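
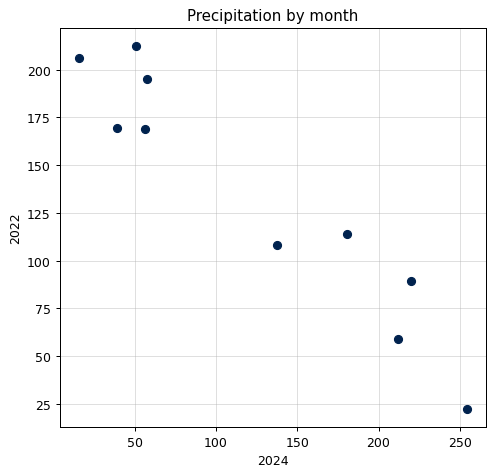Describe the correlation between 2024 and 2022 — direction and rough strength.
Points are negatively correlated; strong (|r| ≈ 1.0).

negative, strong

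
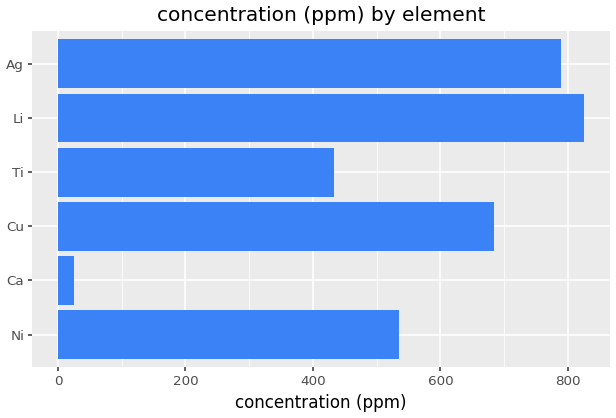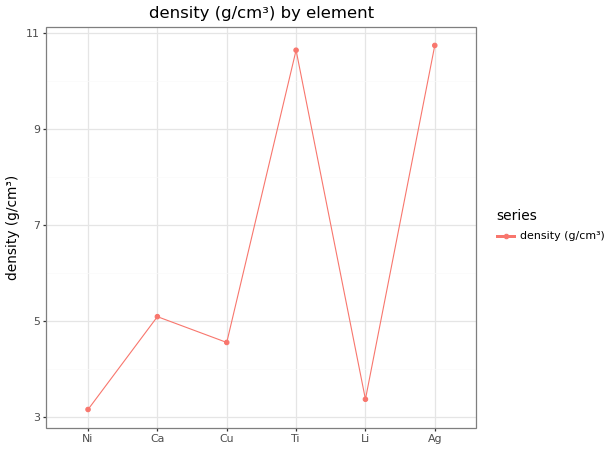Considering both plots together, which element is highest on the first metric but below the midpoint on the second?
Li

Chart 2 median density (g/cm³) ≈ 5; below-median elements: Ni, Cu, Li. Among those, Li has the highest concentration (ppm) (≈ 800).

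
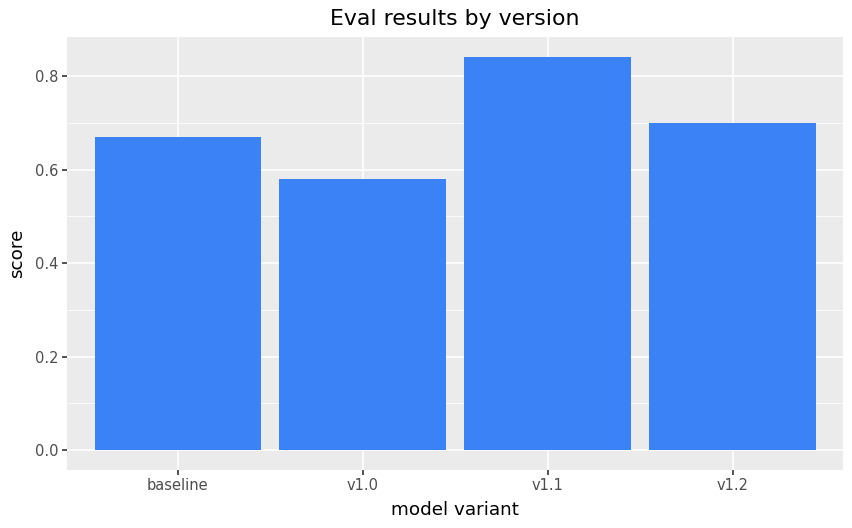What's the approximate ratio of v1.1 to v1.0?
≈ 1.33×

v1.1 ≈ 0.8, v1.0 ≈ 0.6; 0.8/0.6 ≈ 1.33.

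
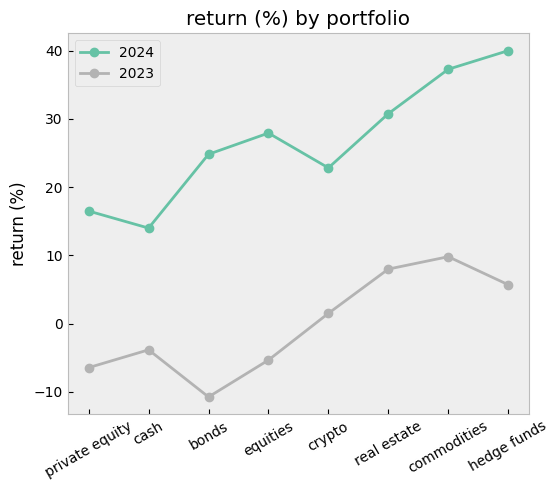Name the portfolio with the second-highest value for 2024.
commodities

Top 3 for 2024: hedge funds ≈ 40, commodities ≈ 35, real estate ≈ 30.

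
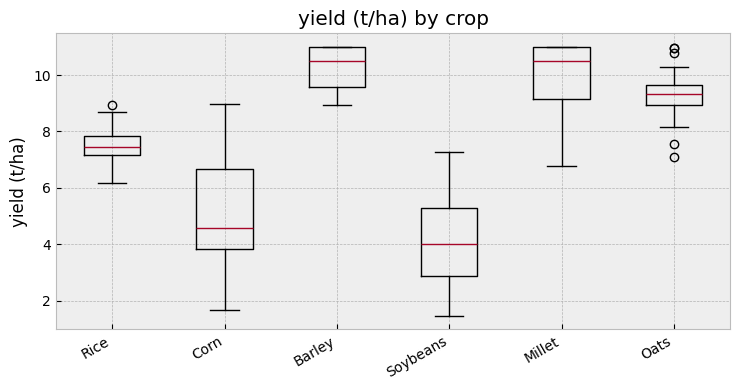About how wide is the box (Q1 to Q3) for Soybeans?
≈ 2

Q3 ≈ 5, Q1 ≈ 3; IQR ≈ 2.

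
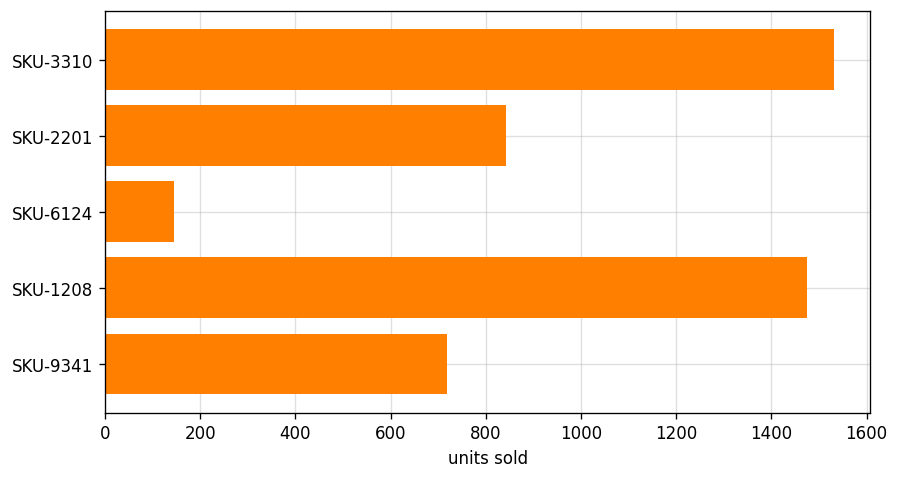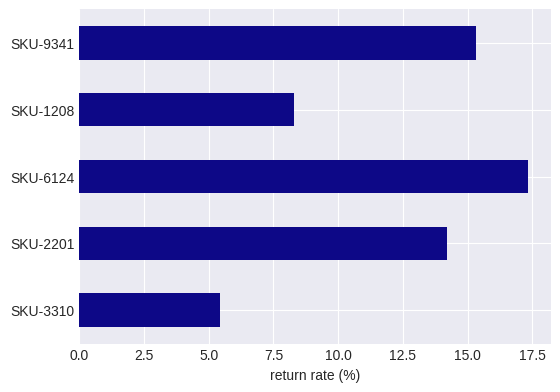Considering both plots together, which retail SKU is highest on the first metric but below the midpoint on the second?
SKU-3310

Chart 2 median return rate (%) ≈ 14; below-median retail SKUs: SKU-3310, SKU-1208. Among those, SKU-3310 has the highest units sold (≈ 1600).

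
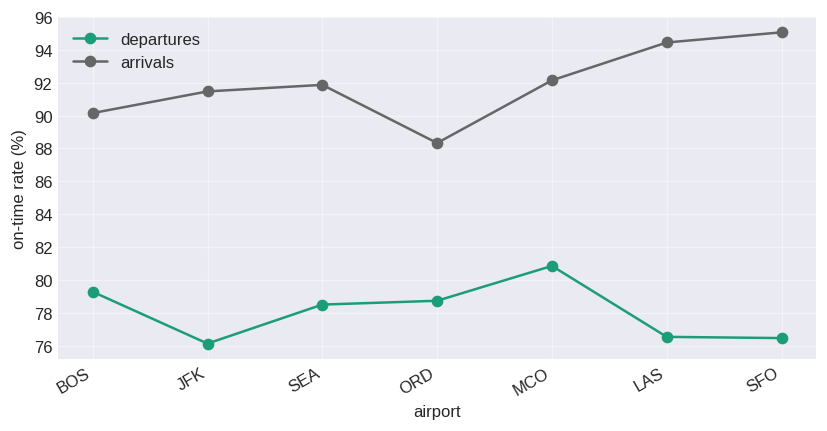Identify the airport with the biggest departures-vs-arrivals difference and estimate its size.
SFO: departures ≈ 76, arrivals ≈ 96 → gap ≈ 20. Next-largest (LAS) is only ≈ 18.

SFO, ≈ 20 %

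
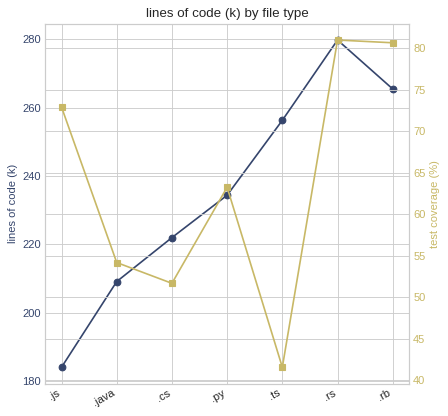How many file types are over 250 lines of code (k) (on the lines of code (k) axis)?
3

Above 250: .ts, .rs, .rb.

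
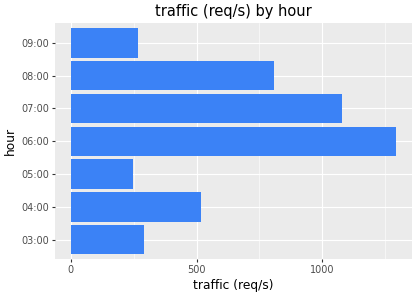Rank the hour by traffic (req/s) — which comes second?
07:00

Top 3: 06:00 ≈ 1200, 07:00 ≈ 1000, 08:00 ≈ 800.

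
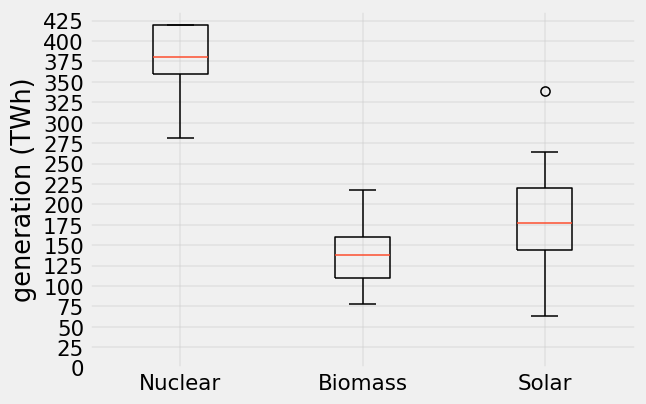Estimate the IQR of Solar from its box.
Q3 ≈ 225, Q1 ≈ 150; IQR ≈ 75.

≈ 75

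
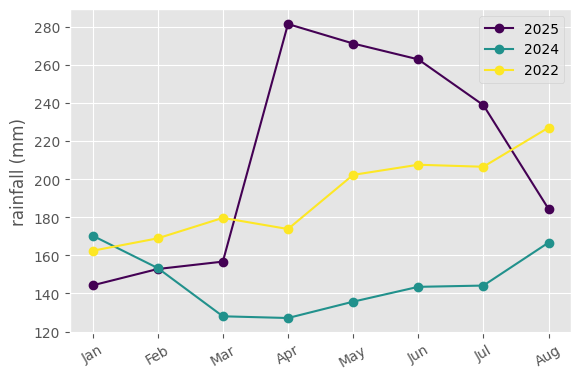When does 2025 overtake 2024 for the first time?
Mar

Feb: 2025 ≈ 160 vs 2024 ≈ 160 (not yet); Mar: 2025 ≈ 160 vs 2024 ≈ 120 (first crossover).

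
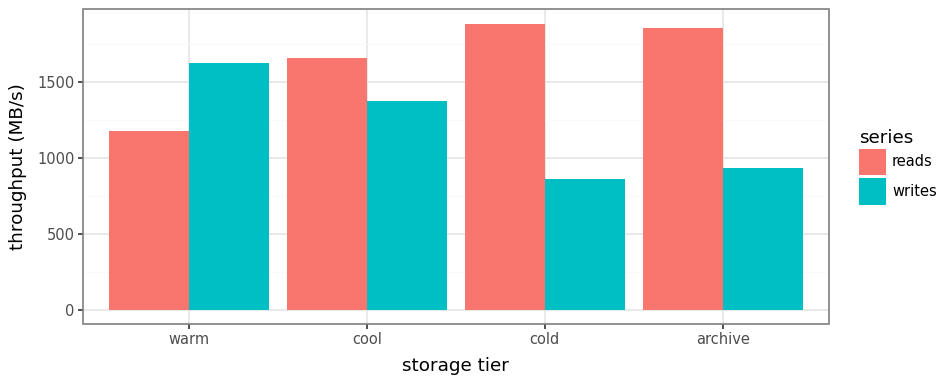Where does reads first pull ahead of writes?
warm: reads ≈ 1200 vs writes ≈ 1600 (not yet); cool: reads ≈ 1600 vs writes ≈ 1400 (first crossover).

cool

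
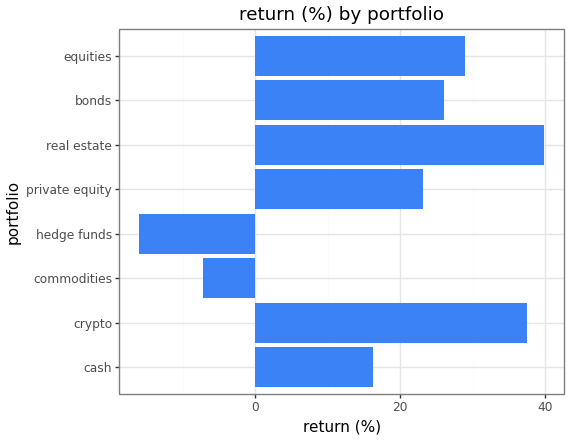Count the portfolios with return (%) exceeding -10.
Above -10: cash, crypto, commodities, private equity, real estate, bonds, equities.

7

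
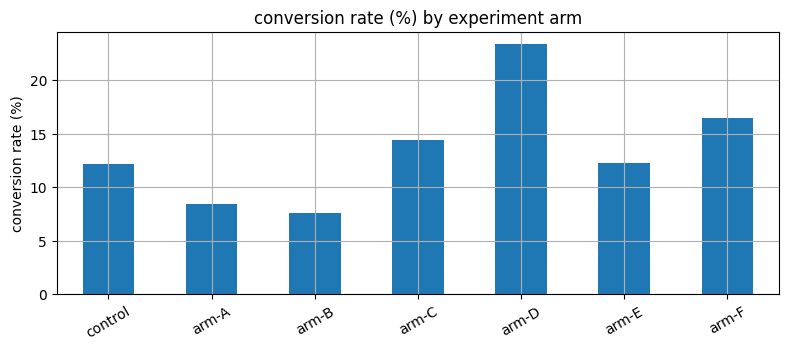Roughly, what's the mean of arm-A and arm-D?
(8 + 24) / 2 ≈ 16.

≈ 16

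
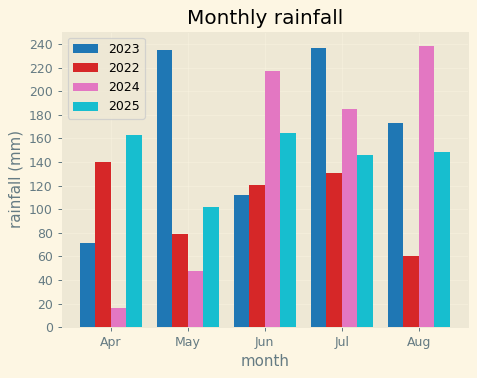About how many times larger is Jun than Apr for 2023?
Jun ≈ 120, Apr ≈ 80; 120/80 ≈ 1.5.

≈ 1.5×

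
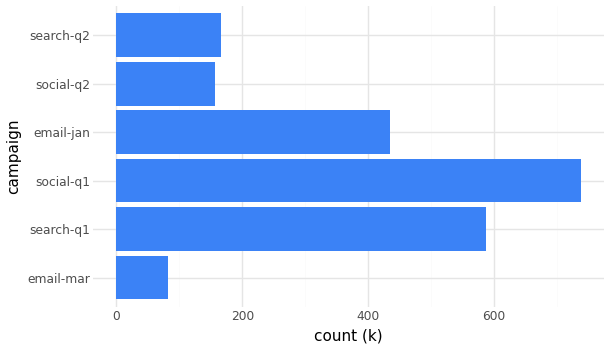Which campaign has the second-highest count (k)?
search-q1

Top 3: social-q1 ≈ 700, search-q1 ≈ 600, email-jan ≈ 400.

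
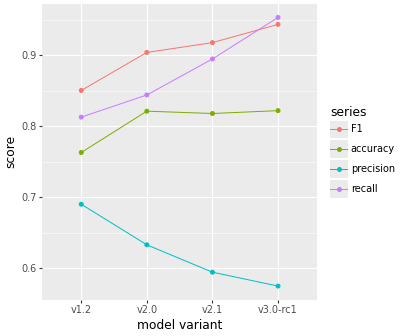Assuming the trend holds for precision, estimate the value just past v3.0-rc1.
≈ 0.5

Last three: 0.65, 0.60, 0.55 → slope ≈ -0.05/step → next ≈ 0.5.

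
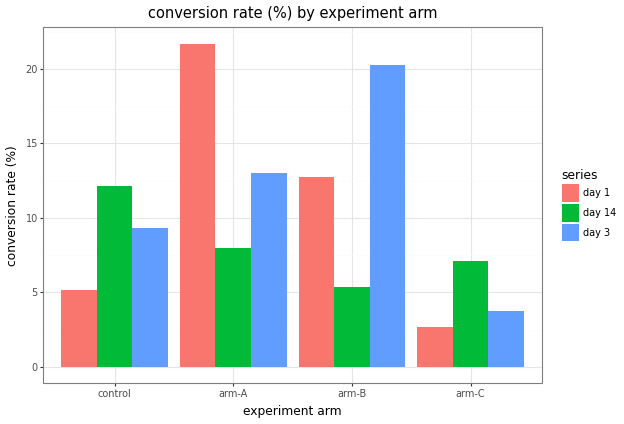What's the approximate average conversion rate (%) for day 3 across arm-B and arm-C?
≈ 12

(20 + 4) / 2 ≈ 12.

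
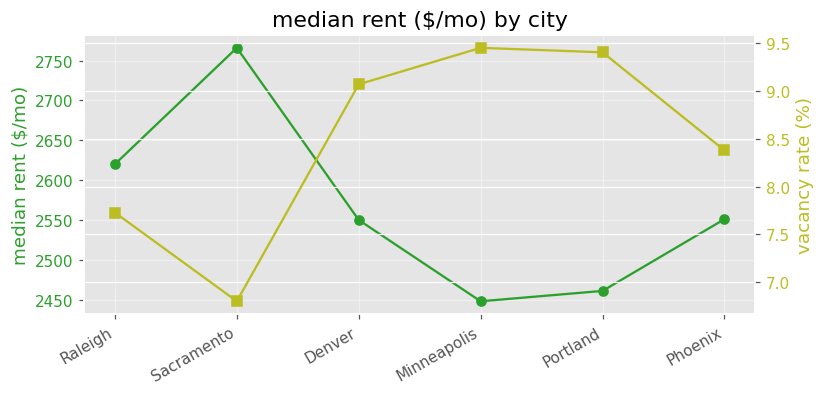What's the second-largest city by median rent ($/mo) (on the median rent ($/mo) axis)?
Top 3 (on the median rent ($/mo) axis): Sacramento ≈ 2750, Raleigh ≈ 2600, Phoenix ≈ 2550.

Raleigh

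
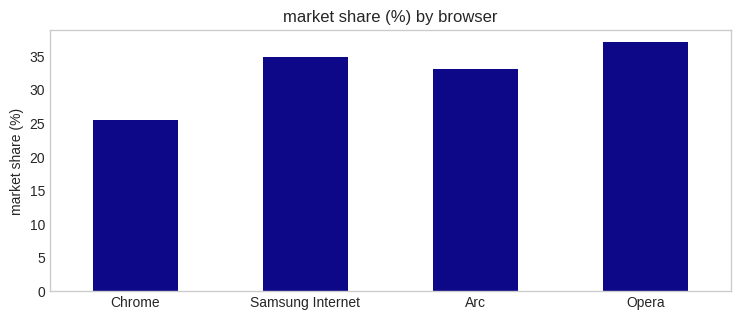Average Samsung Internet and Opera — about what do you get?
≈ 35

(35 + 35) / 2 ≈ 35.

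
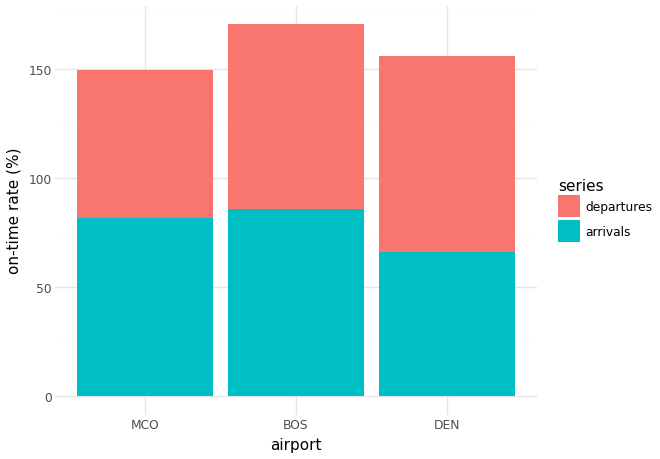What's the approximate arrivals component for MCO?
≈ 80

arrivals top ≈ 80, bottom ≈ 0; segment ≈ 80.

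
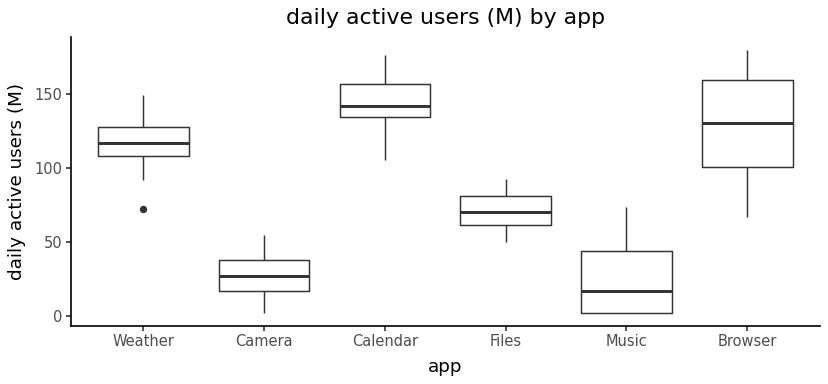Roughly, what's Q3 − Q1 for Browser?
Q3 ≈ 160, Q1 ≈ 100; IQR ≈ 60.

≈ 60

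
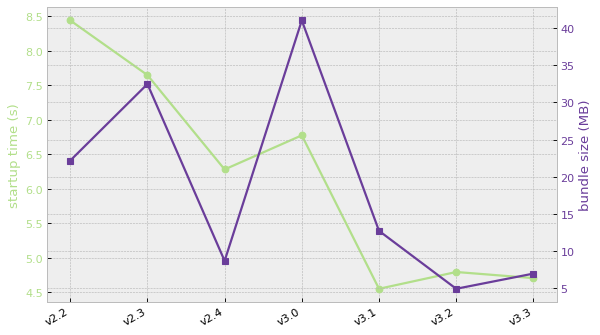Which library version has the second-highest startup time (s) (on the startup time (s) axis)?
v2.3

Top 3 (on the startup time (s) axis): v2.2 ≈ 8.5, v2.3 ≈ 7.5, v3.0 ≈ 7.0.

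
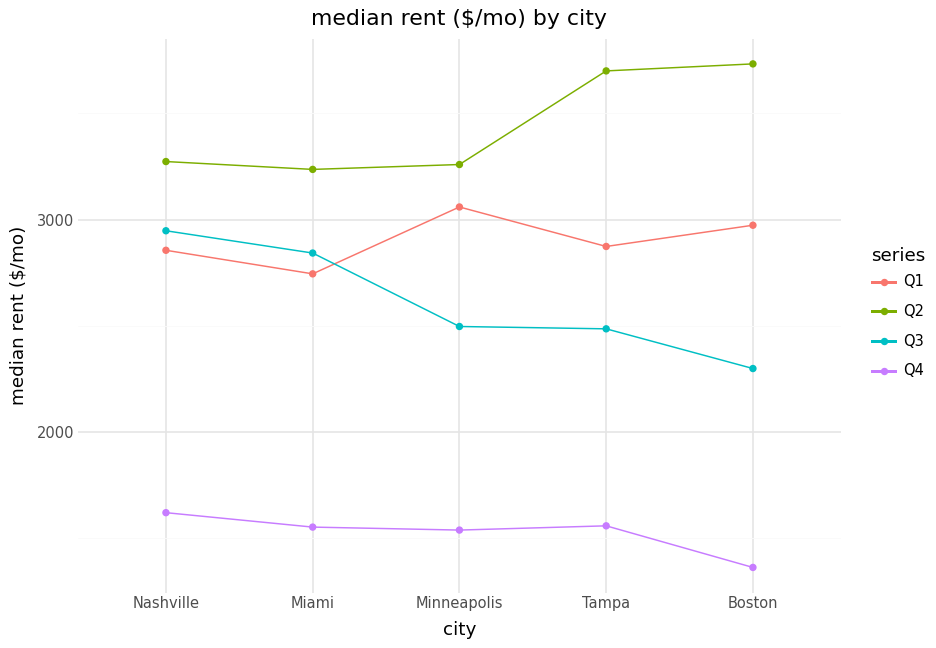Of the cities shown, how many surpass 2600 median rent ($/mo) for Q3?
2

Above 2600: Nashville, Miami.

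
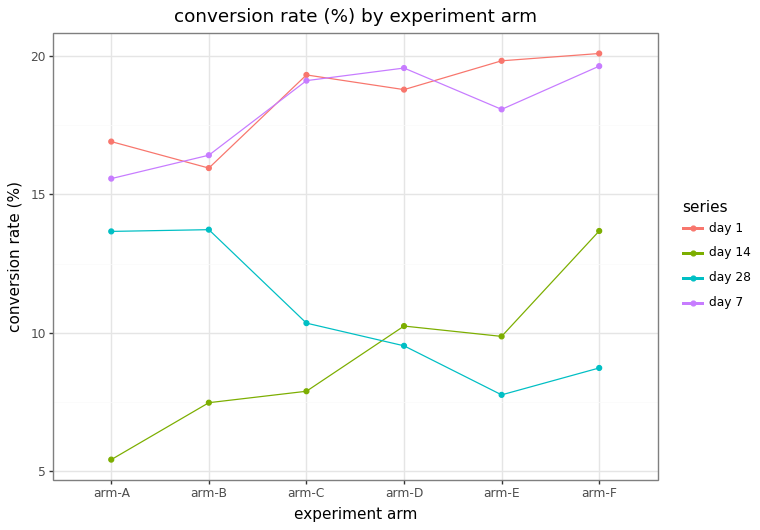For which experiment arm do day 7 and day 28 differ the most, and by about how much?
arm-F: day 7 ≈ 20, day 28 ≈ 8 → gap ≈ 12. Next-largest (arm-E) is only ≈ 10.

arm-F, ≈ 12 %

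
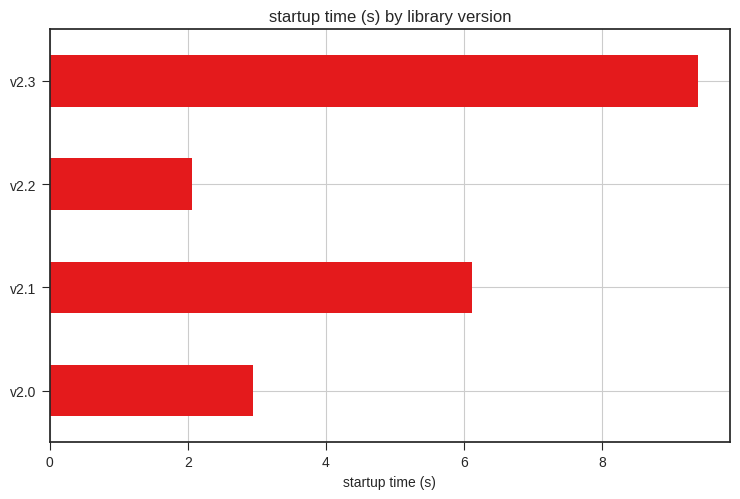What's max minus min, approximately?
Max v2.3 ≈ 9, min v2.2 ≈ 2; range ≈ 7.

≈ 7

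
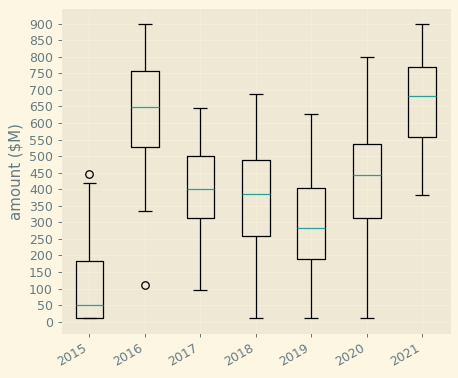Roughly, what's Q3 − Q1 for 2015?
Q3 ≈ 200, Q1 ≈ 0; IQR ≈ 200.

≈ 200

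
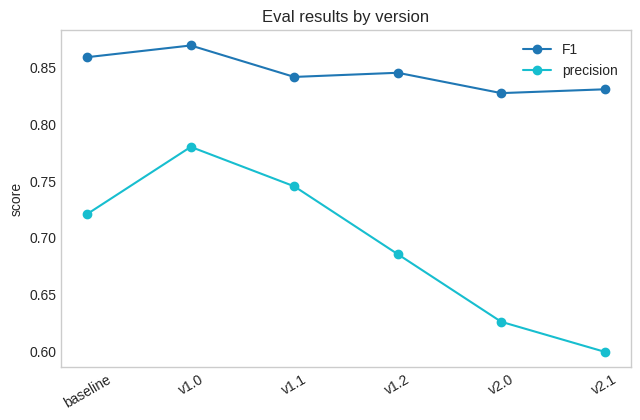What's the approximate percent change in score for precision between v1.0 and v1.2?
v1.0 ≈ 0.80, v1.2 ≈ 0.70; (0.70 − 0.80) / 0.80 ≈ -12.5%.

≈ -12.5%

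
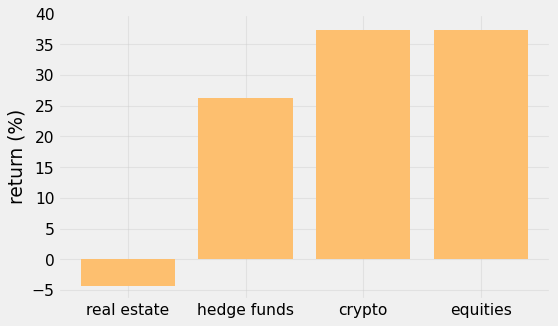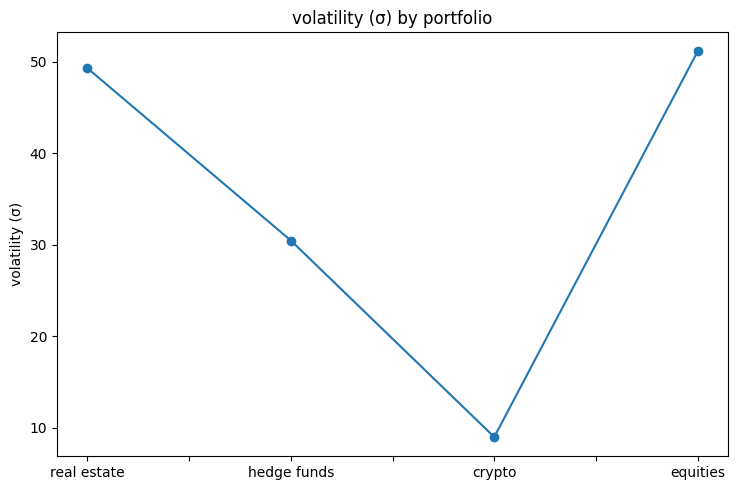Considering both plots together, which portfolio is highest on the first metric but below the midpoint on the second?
crypto

Chart 2 median volatility (σ) ≈ 40; below-median portfolios: hedge funds, crypto. Among those, crypto has the highest return (%) (≈ 35).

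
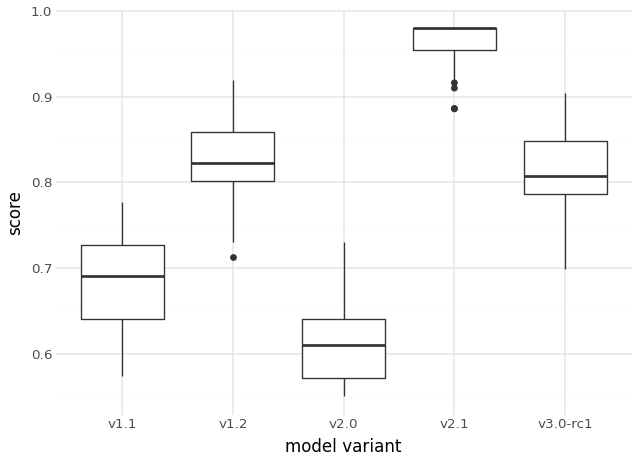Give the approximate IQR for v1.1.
≈ 0.10

Q3 ≈ 0.75, Q1 ≈ 0.65; IQR ≈ 0.10.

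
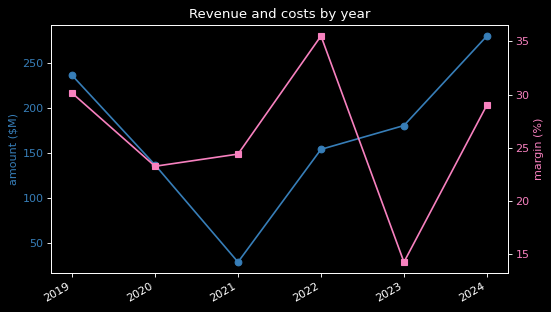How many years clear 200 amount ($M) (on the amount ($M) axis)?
2

Above 200: 2019, 2024.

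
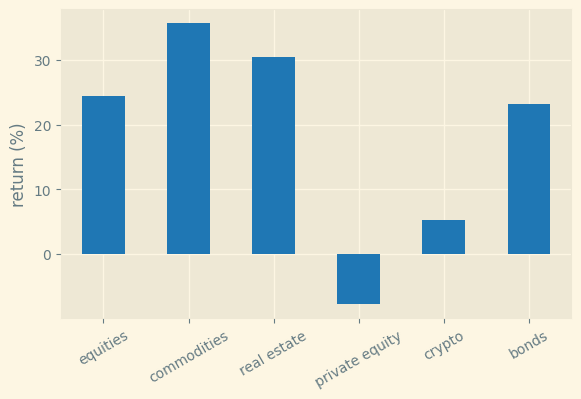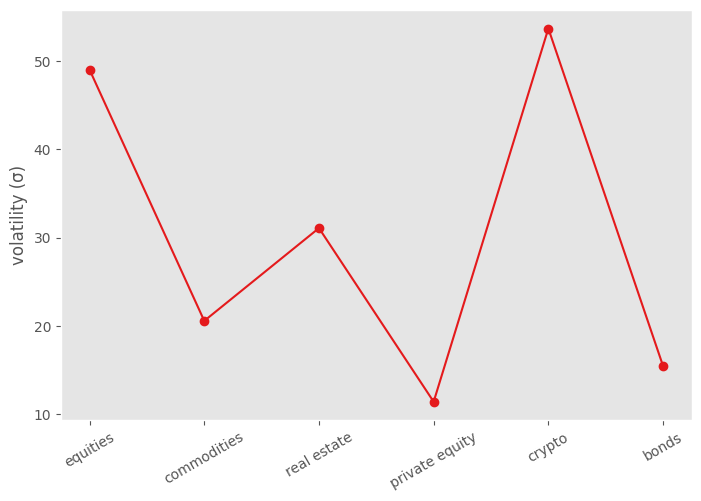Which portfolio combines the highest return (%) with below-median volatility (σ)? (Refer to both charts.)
commodities

Chart 2 median volatility (σ) ≈ 25; below-median portfolios: commodities, private equity, bonds. Among those, commodities has the highest return (%) (≈ 35).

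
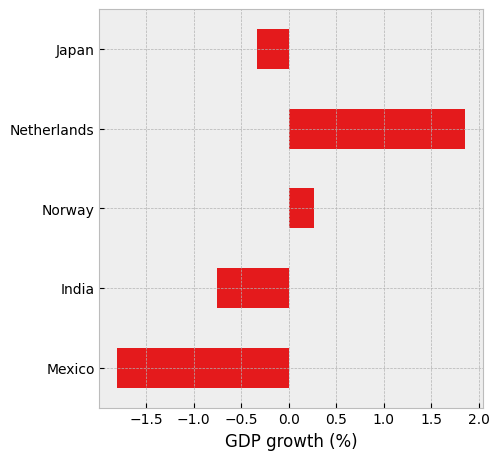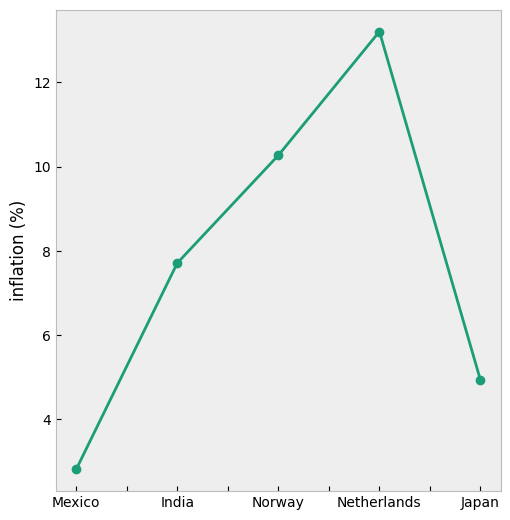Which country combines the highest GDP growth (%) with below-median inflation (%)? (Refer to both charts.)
Chart 2 median inflation (%) ≈ 8; below-median countries: Mexico, Japan. Among those, Japan has the highest GDP growth (%) (≈ -0.4).

Japan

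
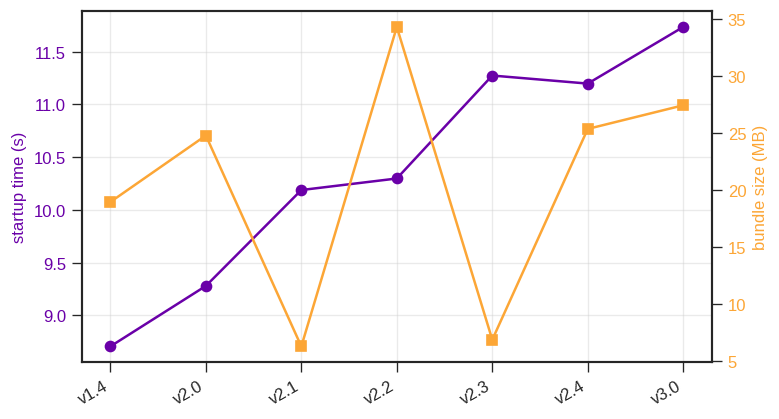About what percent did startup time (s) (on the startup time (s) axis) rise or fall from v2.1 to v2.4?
≈ +10%

v2.1 ≈ 10.0, v2.4 ≈ 11.0; (11.0 − 10.0) / 10.0 ≈ +10%.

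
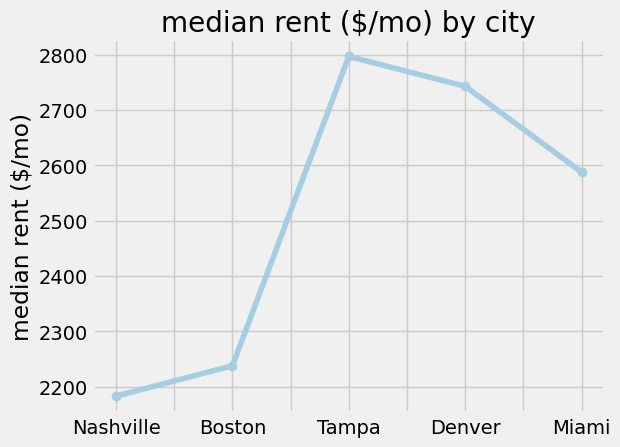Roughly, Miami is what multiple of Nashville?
≈ 1.18×

Miami ≈ 2600, Nashville ≈ 2200; 2600/2200 ≈ 1.18.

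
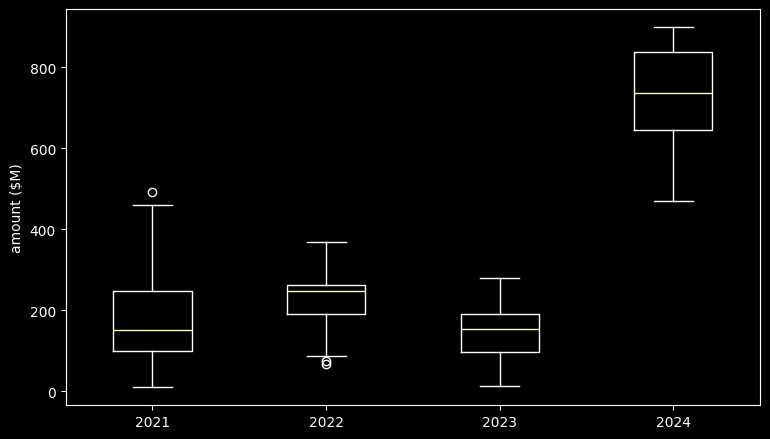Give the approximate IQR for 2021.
Q3 ≈ 250, Q1 ≈ 100; IQR ≈ 150.

≈ 150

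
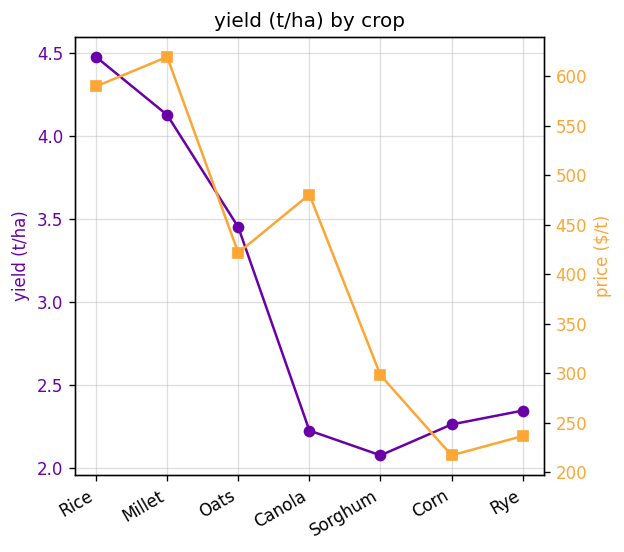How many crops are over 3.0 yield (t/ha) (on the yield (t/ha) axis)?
Above 3.0: Rice, Millet, Oats.

3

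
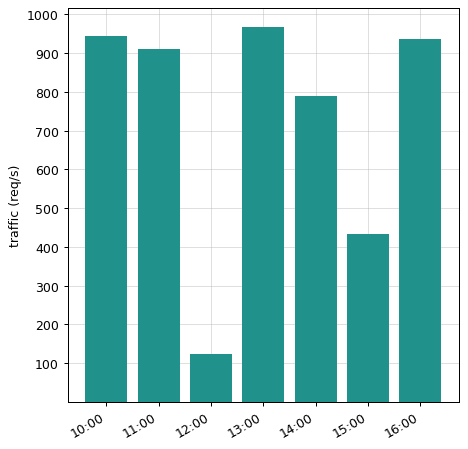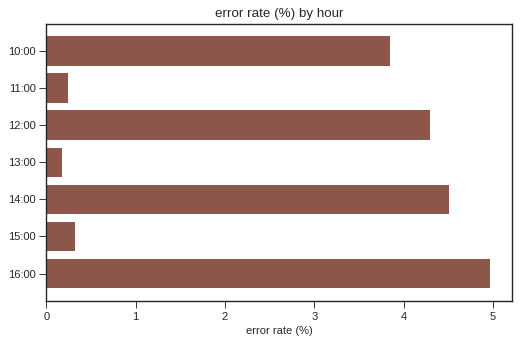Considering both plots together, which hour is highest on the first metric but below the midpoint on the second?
Chart 2 median error rate (%) ≈ 4; below-median hours: 11:00, 13:00, 15:00. Among those, 13:00 has the highest traffic (req/s) (≈ 1000).

13:00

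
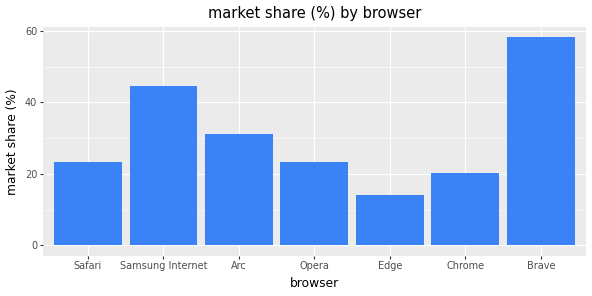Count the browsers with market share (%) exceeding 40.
2

Above 40: Samsung Internet, Brave.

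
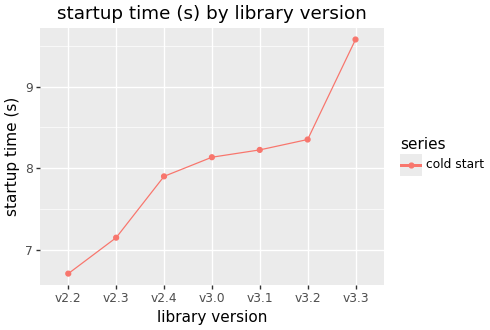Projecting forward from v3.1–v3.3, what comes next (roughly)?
≈ 10.25

Last three: 8.0, 8.5, 9.5 → slope ≈ 0.75/step → next ≈ 10.25.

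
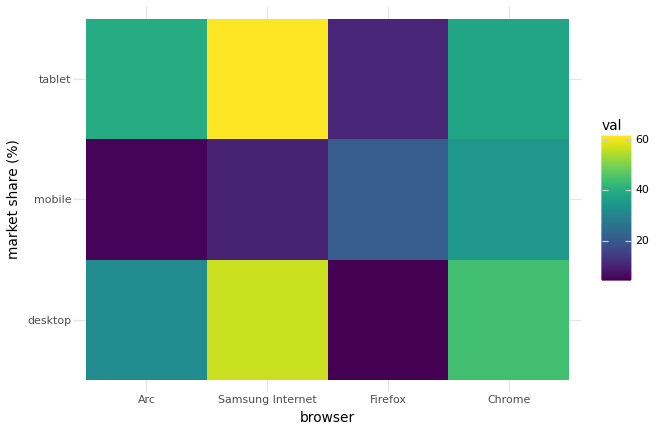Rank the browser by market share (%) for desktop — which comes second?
Top 3 for desktop: Samsung Internet ≈ 55, Chrome ≈ 45, Arc ≈ 30.

Chrome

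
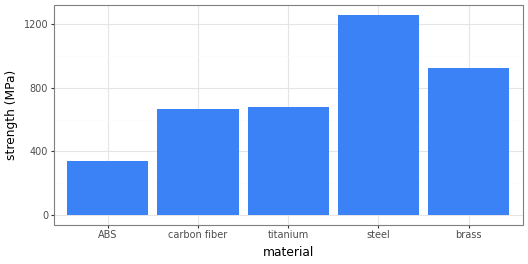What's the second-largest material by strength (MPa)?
brass

Top 3: steel ≈ 1200, brass ≈ 1000, titanium ≈ 600.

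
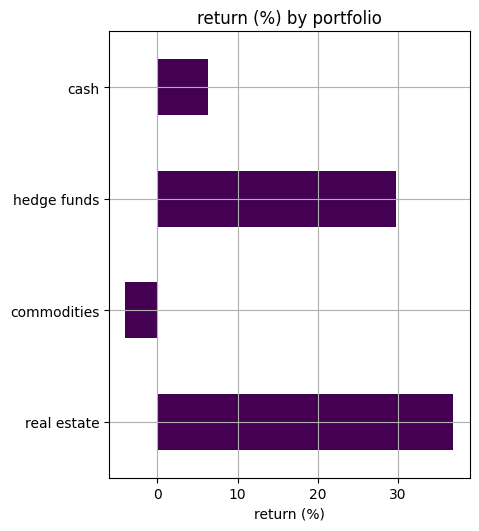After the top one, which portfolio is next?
Top 3: real estate ≈ 35, hedge funds ≈ 30, cash ≈ 5.

hedge funds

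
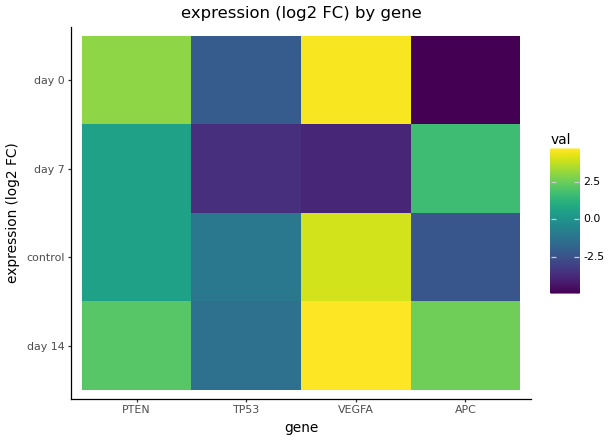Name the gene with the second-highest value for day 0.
PTEN

Top 3 for day 0: VEGFA ≈ 5, PTEN ≈ 3, TP53 ≈ -2.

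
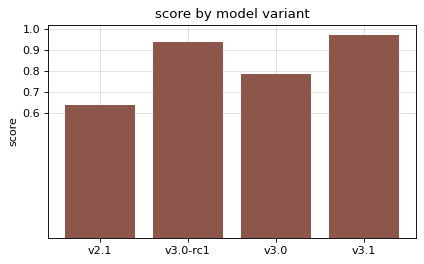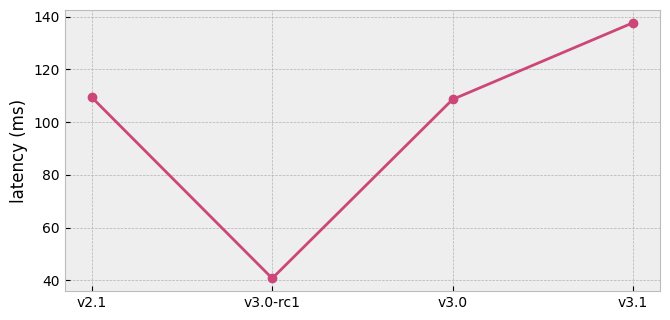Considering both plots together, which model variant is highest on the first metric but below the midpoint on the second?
Chart 2 median latency (ms) ≈ 100; below-median model variants: v3.0-rc1, v3.0. Among those, v3.0-rc1 has the highest score (≈ 0.9).

v3.0-rc1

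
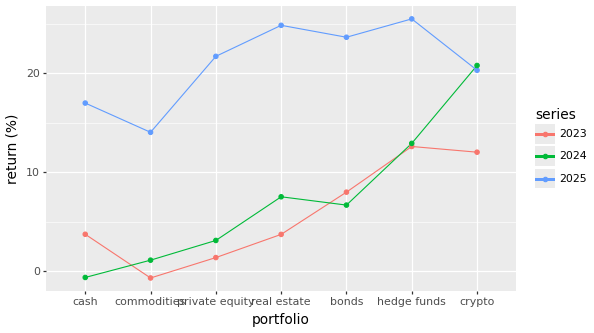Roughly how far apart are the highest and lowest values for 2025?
≈ 10

Max hedge funds ≈ 25, min commodities ≈ 15; range ≈ 10.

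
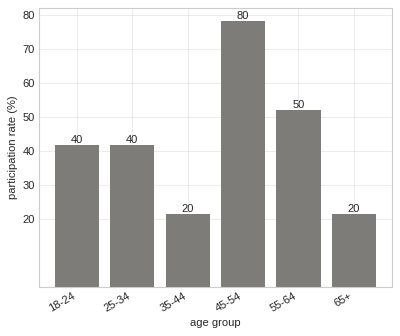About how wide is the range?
Max 45-54 ≈ 80, min 65+ ≈ 20; range ≈ 60.

≈ 60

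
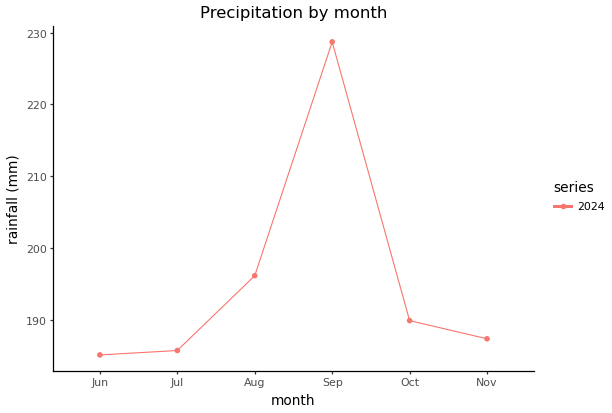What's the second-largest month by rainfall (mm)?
Top 3: Sep ≈ 230, Aug ≈ 195, Oct ≈ 190.

Aug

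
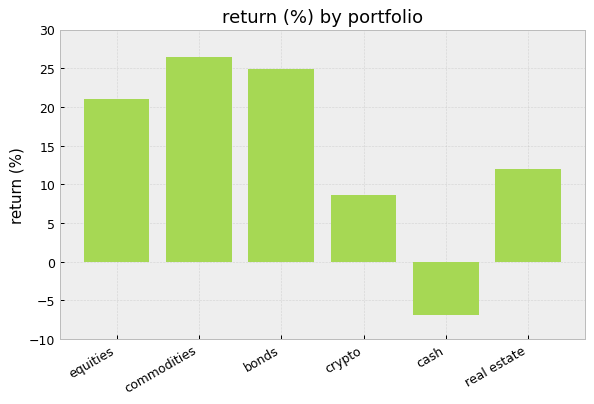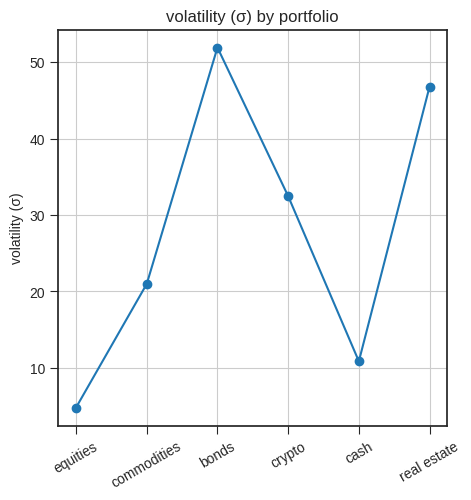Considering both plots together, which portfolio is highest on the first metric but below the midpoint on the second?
commodities

Chart 2 median volatility (σ) ≈ 25; below-median portfolios: equities, commodities, cash. Among those, commodities has the highest return (%) (≈ 25).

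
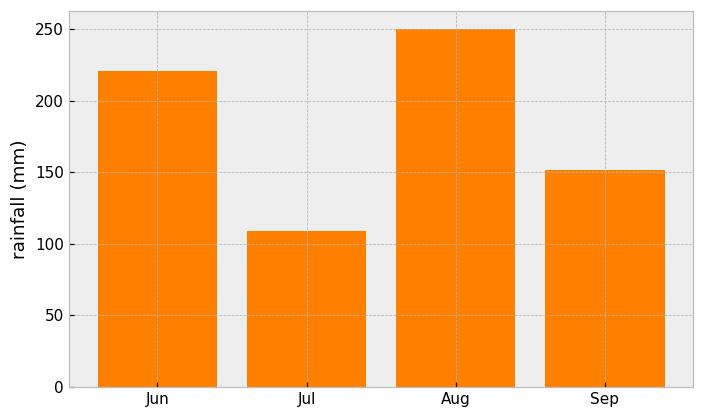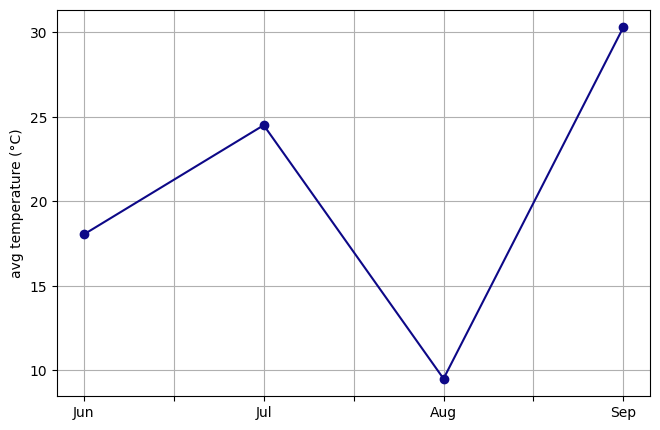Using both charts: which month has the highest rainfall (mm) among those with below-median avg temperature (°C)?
Chart 2 median avg temperature (°C) ≈ 20; below-median months: Jun, Aug. Among those, Aug has the highest rainfall (mm) (≈ 250).

Aug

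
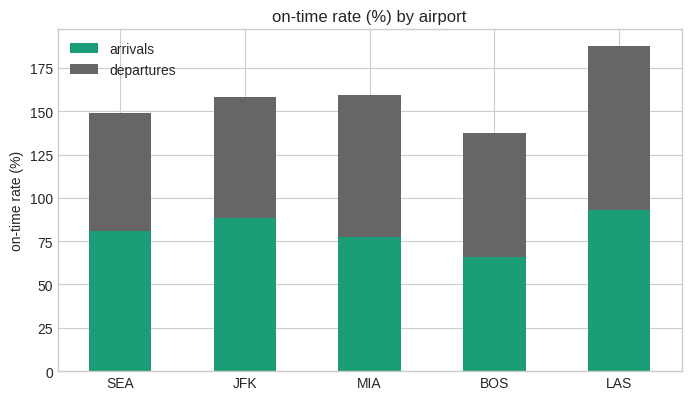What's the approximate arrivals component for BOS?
≈ 60

arrivals top ≈ 60, bottom ≈ 0; segment ≈ 60.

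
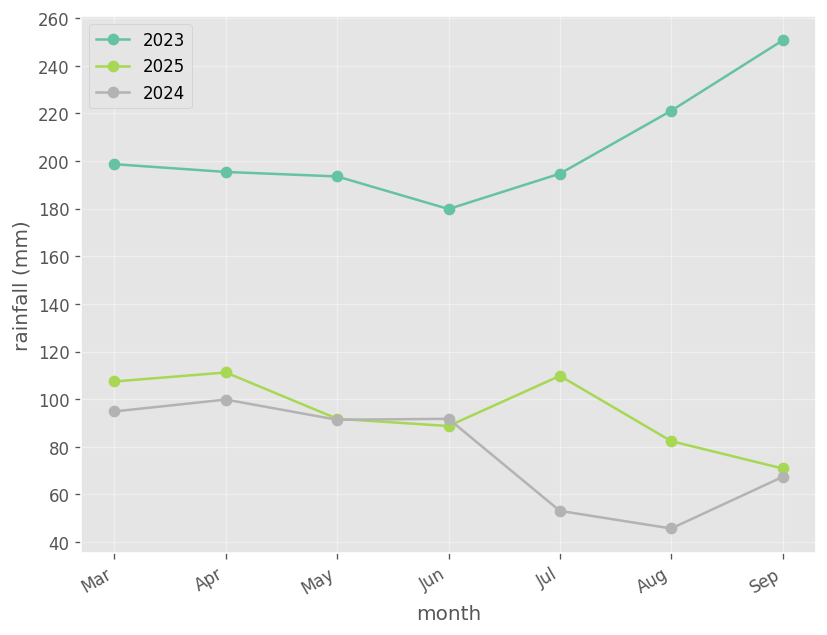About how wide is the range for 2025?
Max Apr ≈ 120, min Sep ≈ 80; range ≈ 40.

≈ 40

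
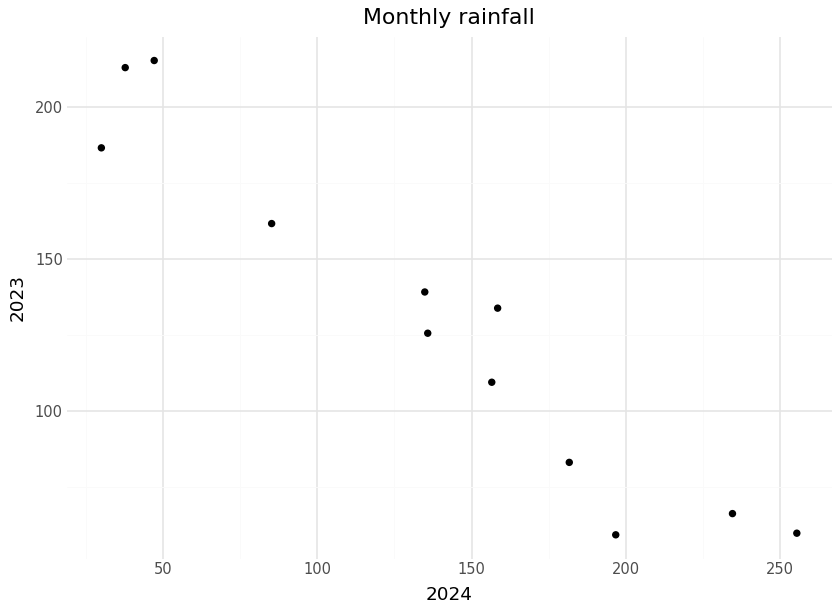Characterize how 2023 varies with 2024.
negative, strong

Points are negatively correlated; strong (|r| ≈ 1.0).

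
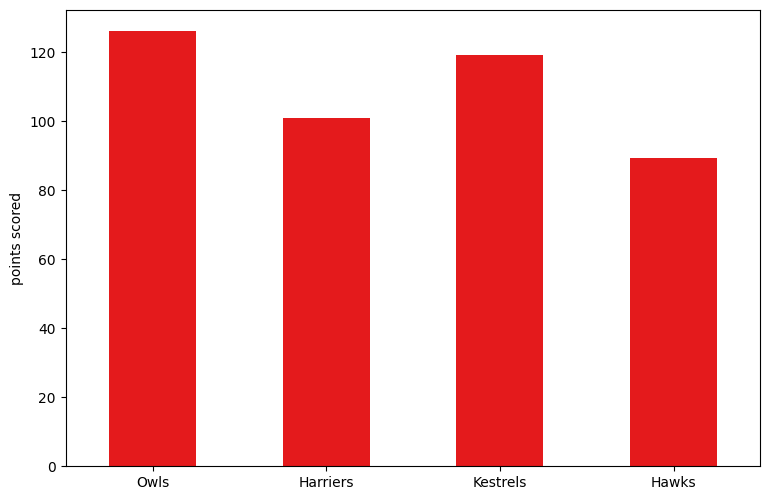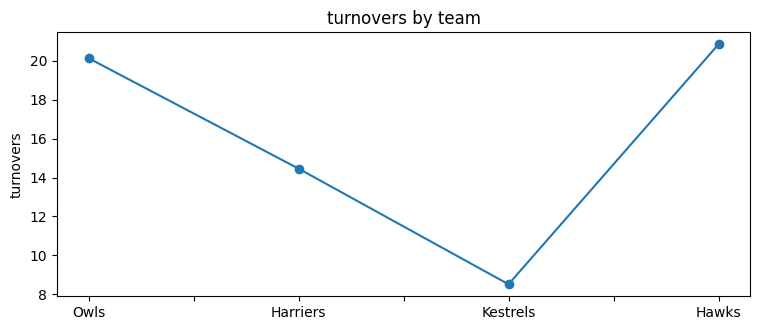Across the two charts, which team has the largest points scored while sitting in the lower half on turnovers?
Kestrels

Chart 2 median turnovers ≈ 18; below-median teams: Harriers, Kestrels. Among those, Kestrels has the highest points scored (≈ 120).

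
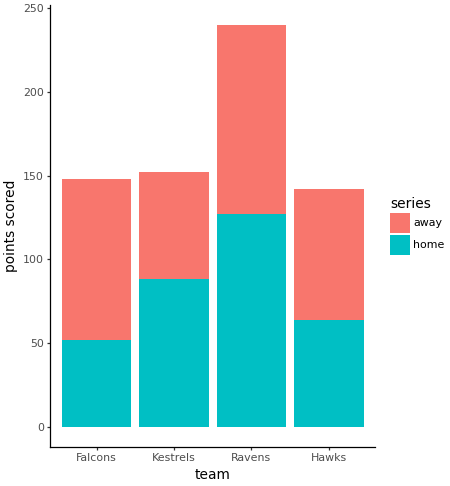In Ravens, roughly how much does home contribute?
home top ≈ 120, bottom ≈ 0; segment ≈ 120.

≈ 120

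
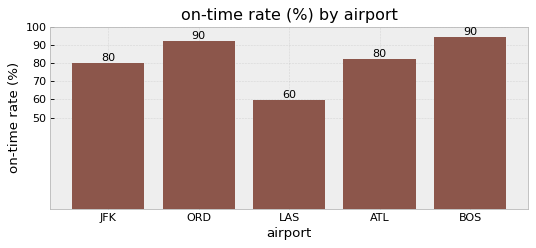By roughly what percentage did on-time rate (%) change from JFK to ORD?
≈ +12.5%

JFK ≈ 80, ORD ≈ 90; (90 − 80) / 80 ≈ +12.5%.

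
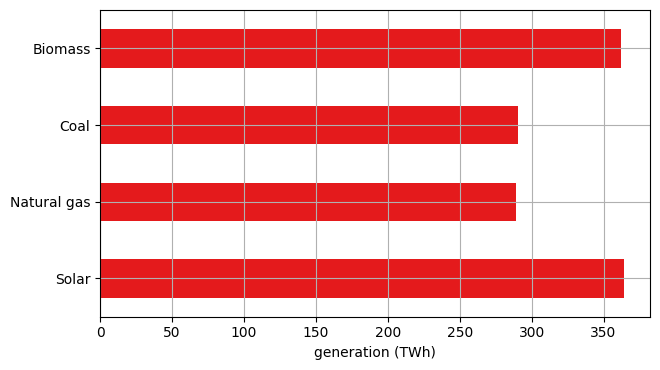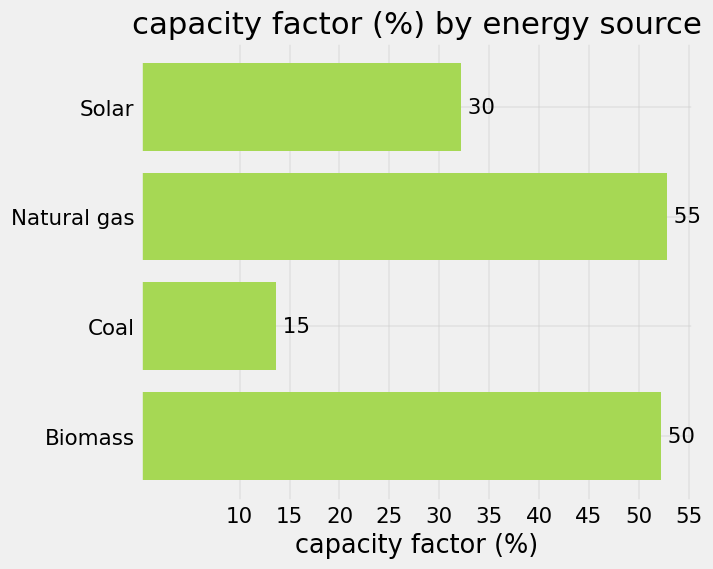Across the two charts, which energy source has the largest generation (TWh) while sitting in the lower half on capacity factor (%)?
Solar

Chart 2 median capacity factor (%) ≈ 40; below-median energy sources: Solar, Coal. Among those, Solar has the highest generation (TWh) (≈ 350).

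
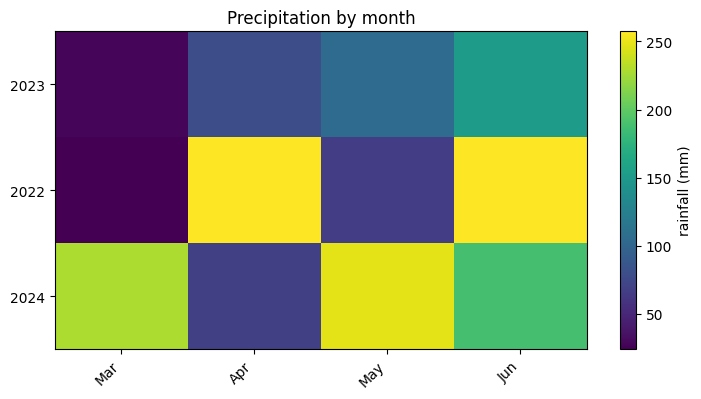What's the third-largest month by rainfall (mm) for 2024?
Top 4 for 2024: May ≈ 240, Mar ≈ 220, Jun ≈ 180, Apr ≈ 60.

Jun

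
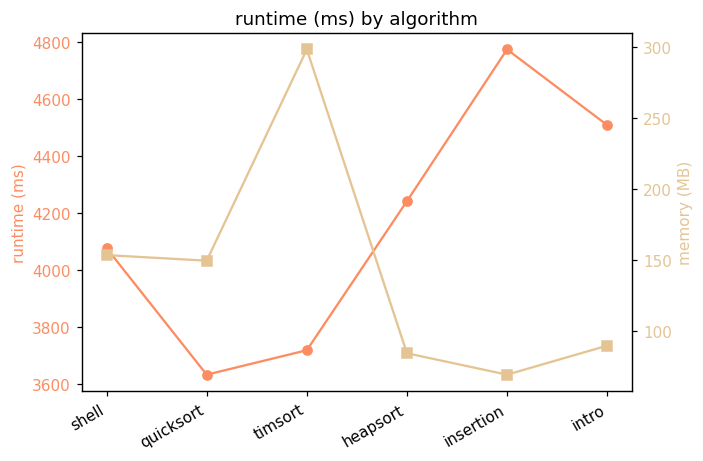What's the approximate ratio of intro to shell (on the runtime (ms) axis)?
intro ≈ 4500, shell ≈ 4100; 4500/4100 ≈ 1.1.

≈ 1.1×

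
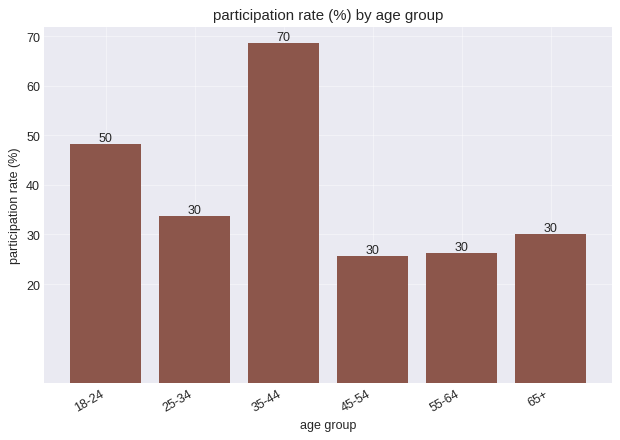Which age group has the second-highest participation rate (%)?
Top 3: 35-44 ≈ 70, 18-24 ≈ 50, 25-34 ≈ 30.

18-24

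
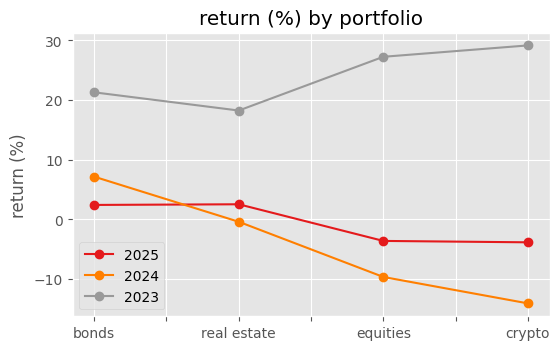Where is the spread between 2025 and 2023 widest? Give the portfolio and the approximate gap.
crypto: 2025 ≈ -5, 2023 ≈ 30 → gap ≈ 35. Next-largest (equities) is only ≈ 30.

crypto, ≈ 35 %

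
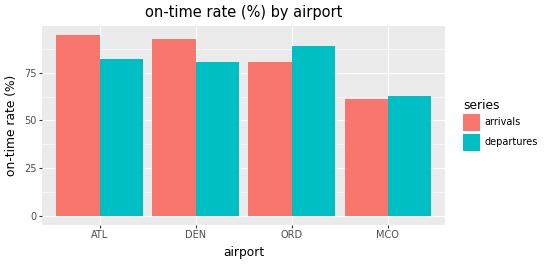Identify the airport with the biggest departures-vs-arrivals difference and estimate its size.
ATL, ≈ 20 %

ATL: departures ≈ 80, arrivals ≈ 100 → gap ≈ 20. Next-largest (DEN) is only ≈ 10.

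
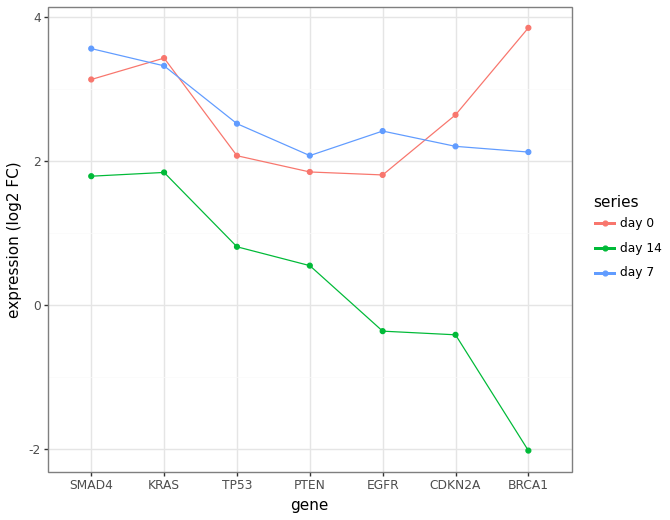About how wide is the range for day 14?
Max KRAS ≈ 2.0, min BRCA1 ≈ -2.0; range ≈ 4.0.

≈ 4.0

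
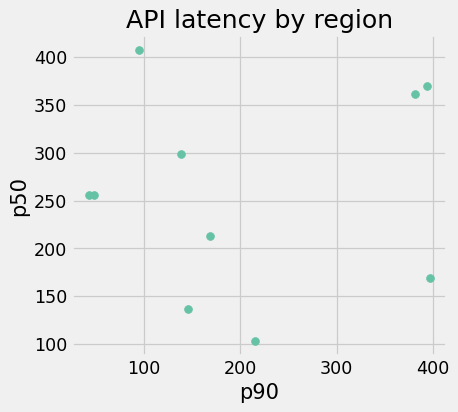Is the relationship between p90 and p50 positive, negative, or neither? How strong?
no clear correlation

Points are roughly uncorrelated; weak (|r| ≈ 0.1).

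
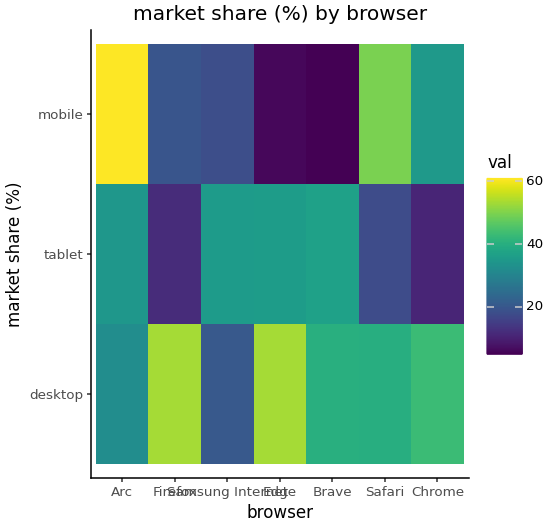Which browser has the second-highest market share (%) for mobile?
Top 3 for mobile: Arc ≈ 60, Safari ≈ 50, Chrome ≈ 35.

Safari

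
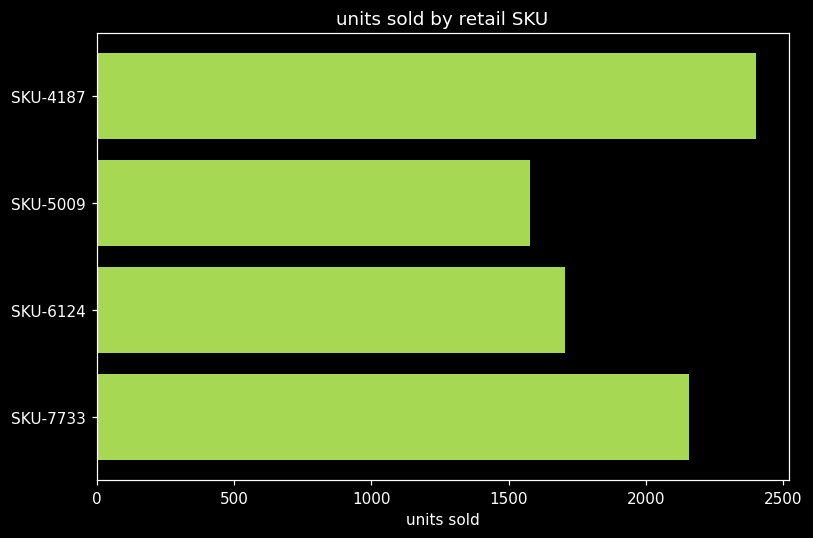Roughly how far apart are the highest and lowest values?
≈ 800

Max SKU-4187 ≈ 2400, min SKU-5009 ≈ 1600; range ≈ 800.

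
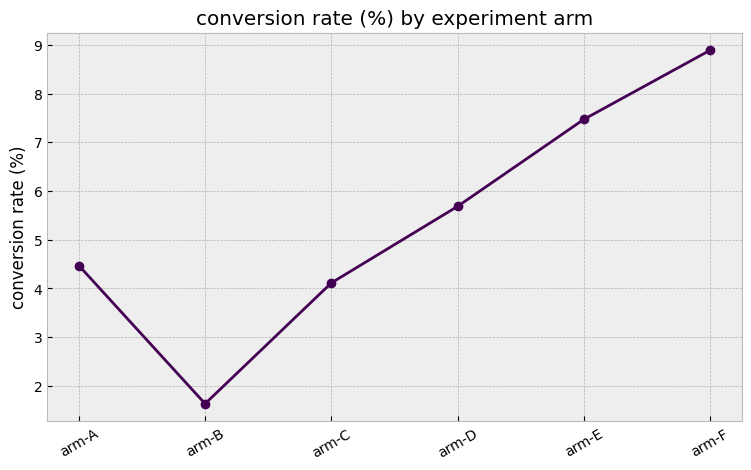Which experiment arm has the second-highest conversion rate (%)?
Top 3: arm-F ≈ 9, arm-E ≈ 7, arm-D ≈ 6.

arm-E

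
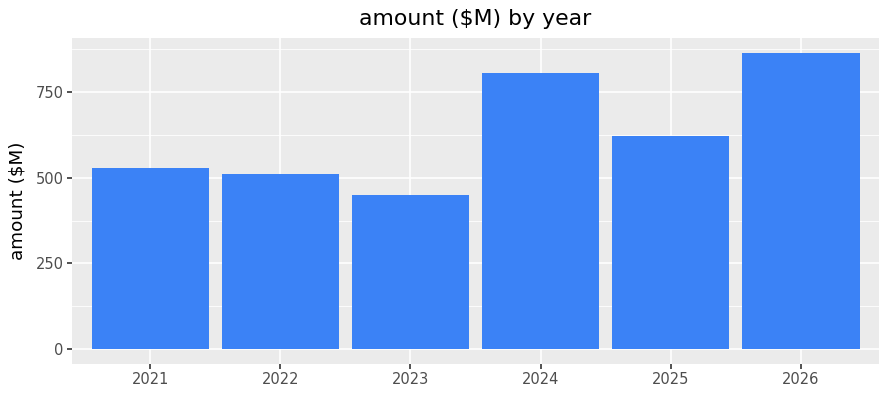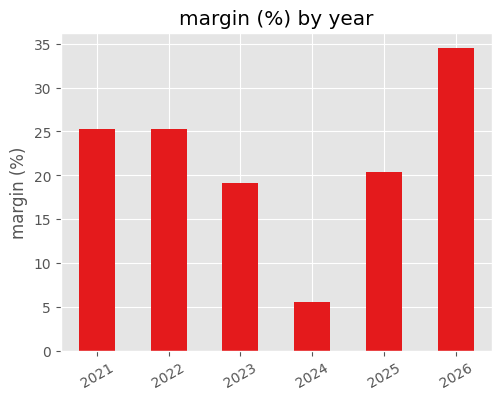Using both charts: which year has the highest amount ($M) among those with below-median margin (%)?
2024

Chart 2 median margin (%) ≈ 25; below-median years: 2023, 2024, 2025. Among those, 2024 has the highest amount ($M) (≈ 800).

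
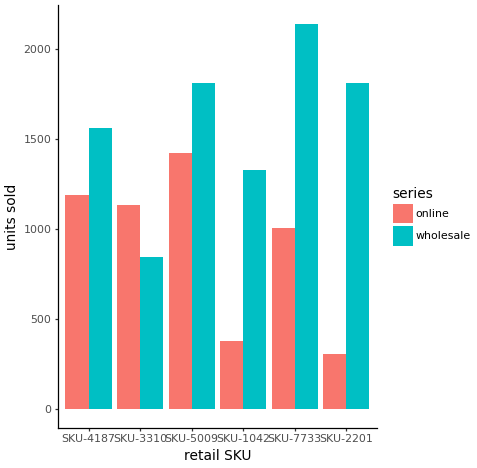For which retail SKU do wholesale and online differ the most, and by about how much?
SKU-2201, ≈ 1400

SKU-2201: wholesale ≈ 1800, online ≈ 400 → gap ≈ 1400. Next-largest (SKU-7733) is only ≈ 1200.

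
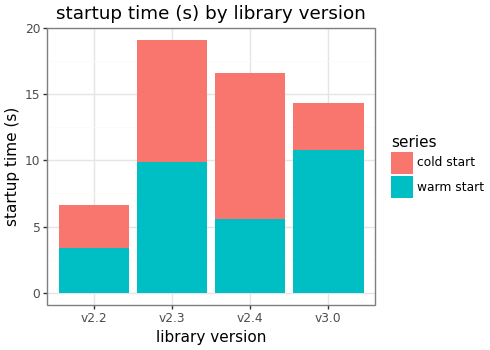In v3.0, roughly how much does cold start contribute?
≈ 4

cold start top ≈ 14, bottom ≈ 10; segment ≈ 4.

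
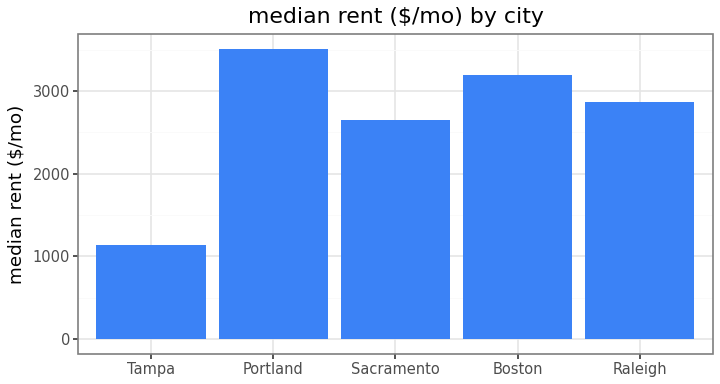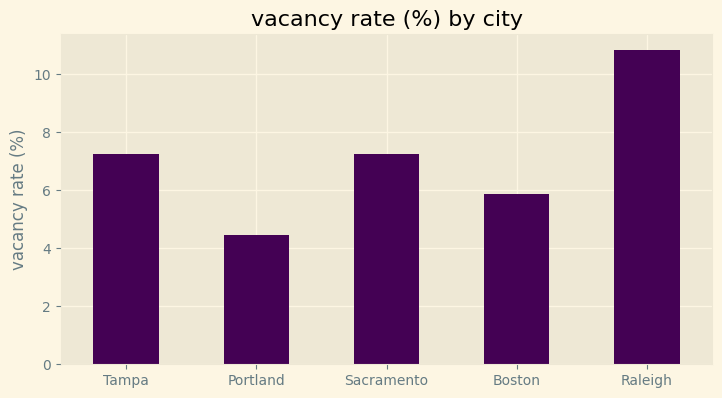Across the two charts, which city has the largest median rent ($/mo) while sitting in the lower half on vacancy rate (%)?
Chart 2 median vacancy rate (%) ≈ 7; below-median cities: Portland, Boston. Among those, Portland has the highest median rent ($/mo) (≈ 3500).

Portland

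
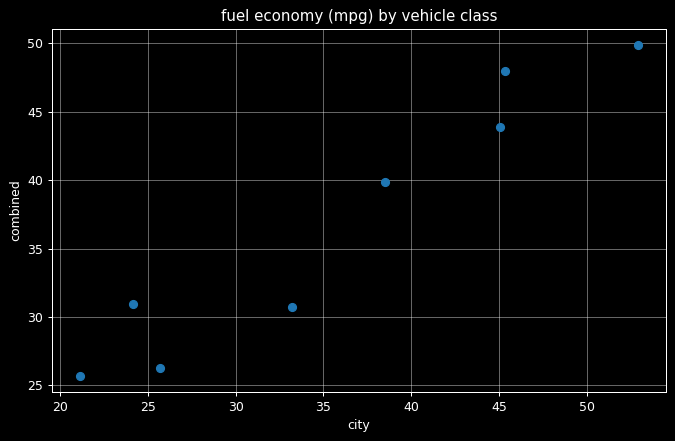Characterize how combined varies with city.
positive, strong

Points are positively correlated; strong (|r| ≈ 1.0).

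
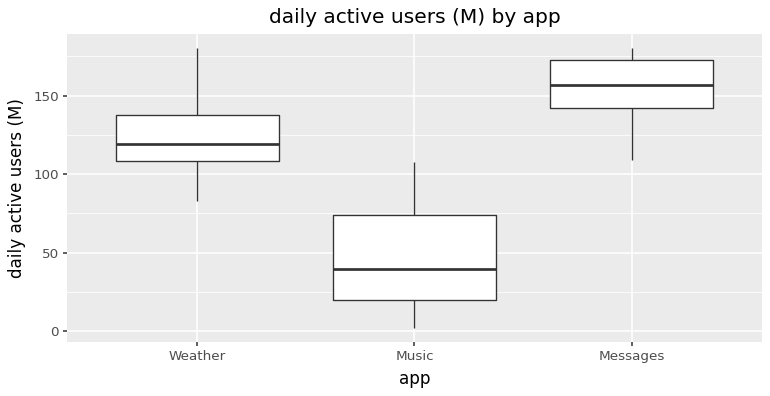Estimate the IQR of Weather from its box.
Q3 ≈ 140, Q1 ≈ 110; IQR ≈ 30.

≈ 30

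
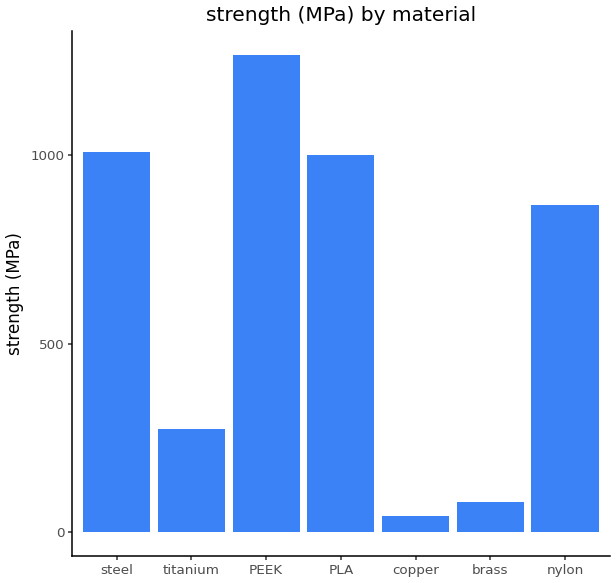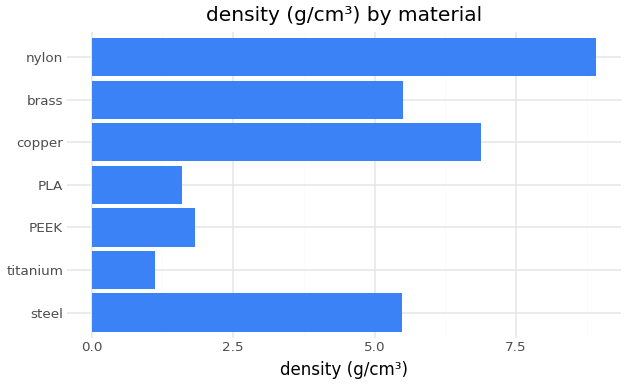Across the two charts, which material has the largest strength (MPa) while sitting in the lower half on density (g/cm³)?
Chart 2 median density (g/cm³) ≈ 5; below-median materials: titanium, PEEK, PLA. Among those, PEEK has the highest strength (MPa) (≈ 1200).

PEEK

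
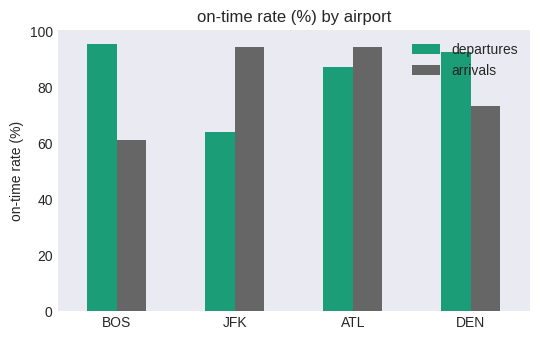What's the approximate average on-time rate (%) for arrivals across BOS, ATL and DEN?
≈ 73

(60 + 90 + 70) / 3 ≈ 73.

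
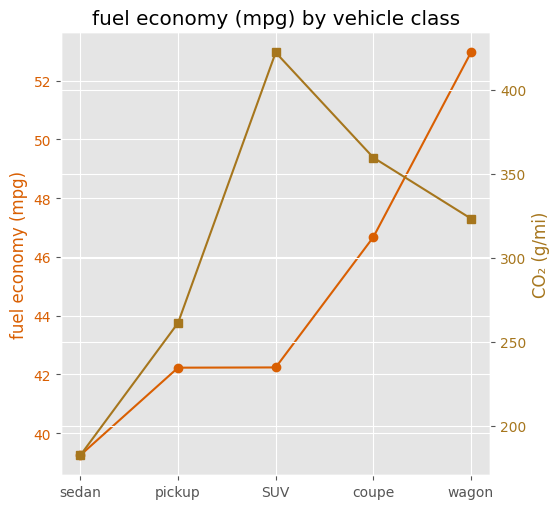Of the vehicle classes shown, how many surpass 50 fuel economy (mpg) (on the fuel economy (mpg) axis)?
Above 50: wagon.

1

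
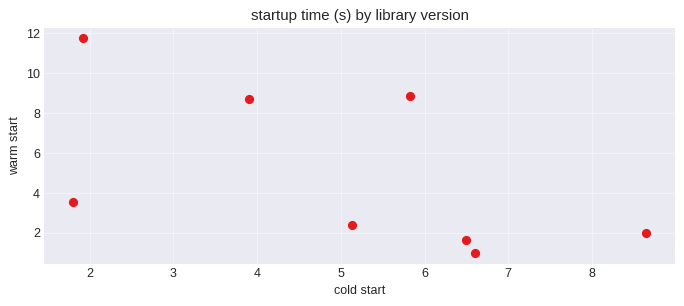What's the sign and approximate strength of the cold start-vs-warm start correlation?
Points are negatively correlated; moderate (|r| ≈ 0.6).

negative, moderate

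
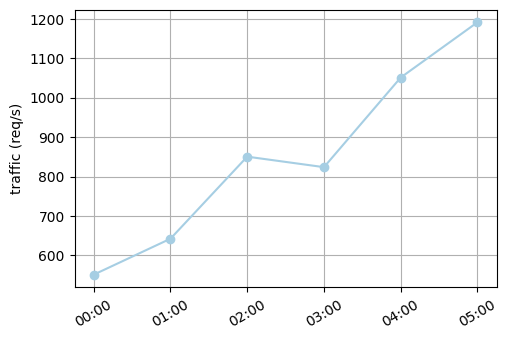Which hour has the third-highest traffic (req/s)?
02:00

Top 4: 05:00 ≈ 1200, 04:00 ≈ 1100, 02:00 ≈ 900, 03:00 ≈ 800.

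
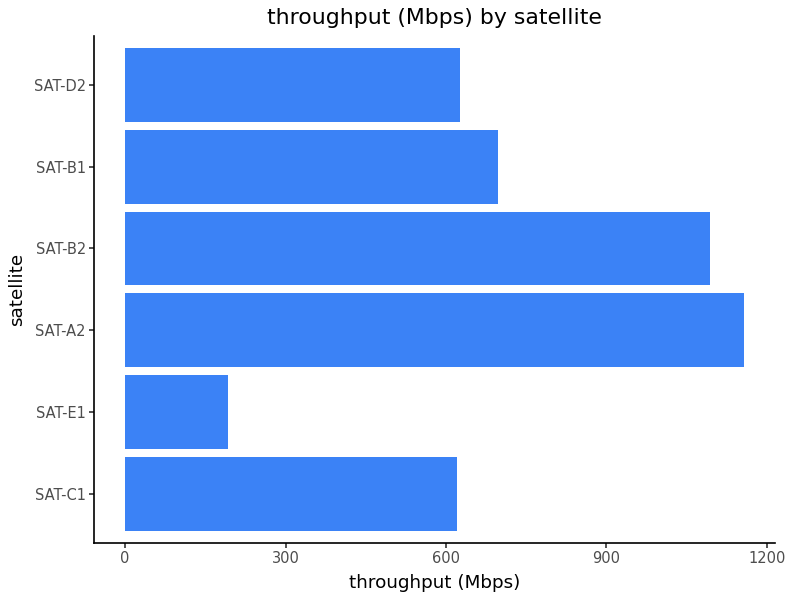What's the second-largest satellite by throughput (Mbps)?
SAT-B2

Top 3: SAT-A2 ≈ 1200, SAT-B2 ≈ 1100, SAT-B1 ≈ 700.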